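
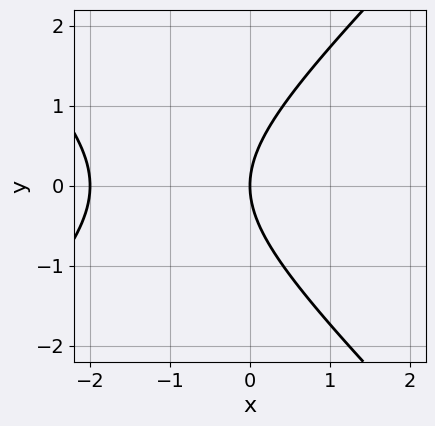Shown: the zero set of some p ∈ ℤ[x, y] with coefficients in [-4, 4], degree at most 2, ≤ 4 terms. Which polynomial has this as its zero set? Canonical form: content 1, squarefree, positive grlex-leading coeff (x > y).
x^2 - y^2 + 2*x

1. Degree: the shape is more complex than any degree-1 curve, so deg p = 2.
2. Symmetries: the y ↦ −y reflection is a symmetry, so y appears only in even powers.
3. From the axis intercepts and sections: one y-axis crossing is at y = 0; the x-axis gridline crossings are at x ∈ {-2, 0}.
4. Together with the visible shape, these determine p as stated.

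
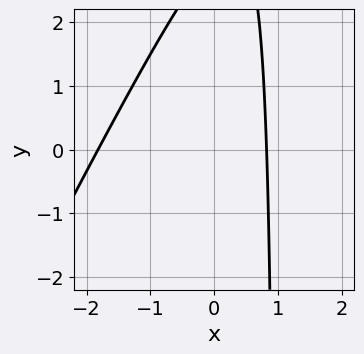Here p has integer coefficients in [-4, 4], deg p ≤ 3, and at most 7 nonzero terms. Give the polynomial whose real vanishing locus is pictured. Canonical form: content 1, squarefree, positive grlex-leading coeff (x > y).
(a) Degree: the shape is more complex than any degree-1 curve, so deg p = 2.
(b) Against the integer gridlines: it misses every integer gridline on the y-axis.
(c) These observations pin down the coefficients.

2*x^2 - x*y + 2*x + y - 3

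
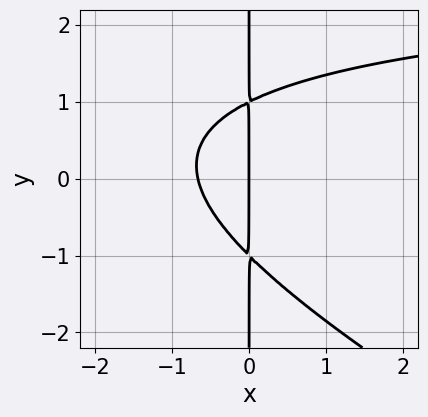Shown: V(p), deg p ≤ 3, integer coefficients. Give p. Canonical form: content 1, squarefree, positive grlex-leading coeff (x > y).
x^2*y + 2*x*y^2 - 3*x^2 - 2*x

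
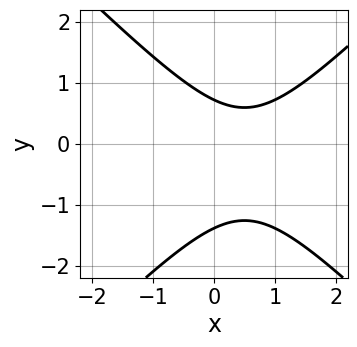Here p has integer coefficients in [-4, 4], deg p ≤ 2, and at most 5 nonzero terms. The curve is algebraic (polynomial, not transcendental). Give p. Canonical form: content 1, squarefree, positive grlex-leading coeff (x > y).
The degree is 2 — the shape is more complex than any degree-1 curve.
Against the integer gridlines: the curve avoids every integer x-axis point in the box.
Solving for integer coefficients yields p as stated.

3*x^2 - 3*y^2 - 3*x - 2*y + 3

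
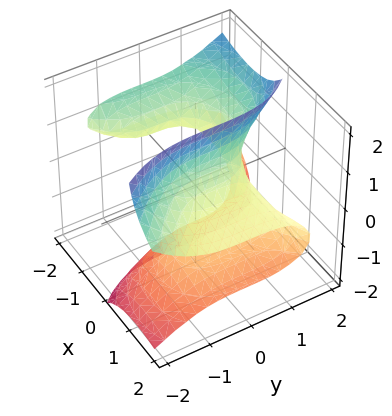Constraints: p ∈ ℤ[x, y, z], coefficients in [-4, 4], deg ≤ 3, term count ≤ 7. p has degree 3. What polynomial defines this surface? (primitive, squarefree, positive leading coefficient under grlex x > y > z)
2*x^2*z + 3*x*z^2 + y^3 - z^3 - 1

(a) deg p = 3.
(b) Against the integer gridlines: it crosses the y-axis at the gridline y = 1; one z-axis crossing is at z = -1.
(c) Matching integer coefficients to the picture gives p.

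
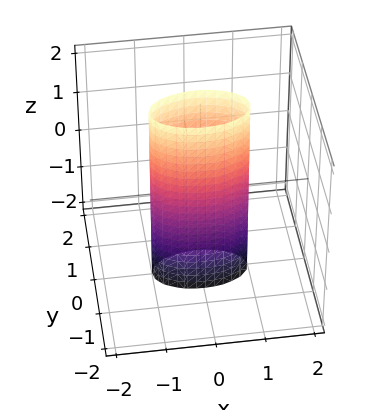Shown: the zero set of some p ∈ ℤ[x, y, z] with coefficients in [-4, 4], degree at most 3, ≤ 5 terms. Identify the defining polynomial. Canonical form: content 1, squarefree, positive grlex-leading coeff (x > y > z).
x^2 + 3*y^2 - 1

First, deg p = 2. Constant cross-section along one axis; a quadric.
Then, symmetries: mirror symmetry x ↦ −x ⇒ only even powers of x; it's symmetric under y → −y, forcing even powers of y; mirror symmetry z ↦ −z ⇒ only even powers of z.
Then, checking where it meets the axes: no z-intercept at any integer in the box; the x-axis gridline crossings are at x ∈ {-1, 1}.
Finally, putting this together gives p.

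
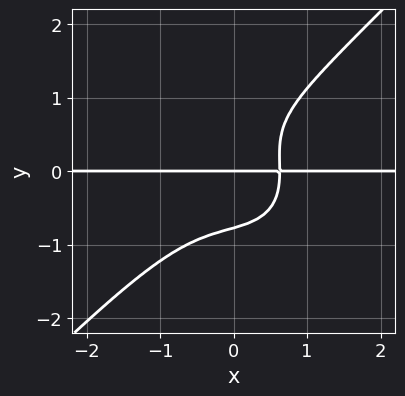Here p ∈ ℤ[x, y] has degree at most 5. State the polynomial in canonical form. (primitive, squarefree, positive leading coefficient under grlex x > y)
The degree is 4 — the shape is more complex than any degree-3 curve.
Checking where it meets the axes: every point of the x-axis in the box is on the curve; it crosses the y-axis at the gridline y = 0.
These observations pin down the coefficients.

3*x^3*y - 3*y^4 + y^3 + 2*x*y - 2*y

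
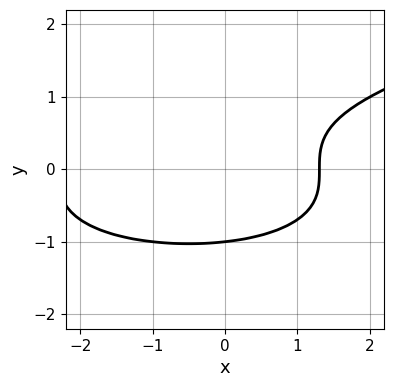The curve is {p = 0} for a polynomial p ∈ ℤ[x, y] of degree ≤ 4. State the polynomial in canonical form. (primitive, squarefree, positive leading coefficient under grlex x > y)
(a) Degree: no degree-2 curve has this shape, so deg p = 3.
(b) Against the integer gridlines: it crosses the y-axis at the gridline y = -1.
(c) These observations pin down the coefficients.

3*y^3 - x^2 - x + 3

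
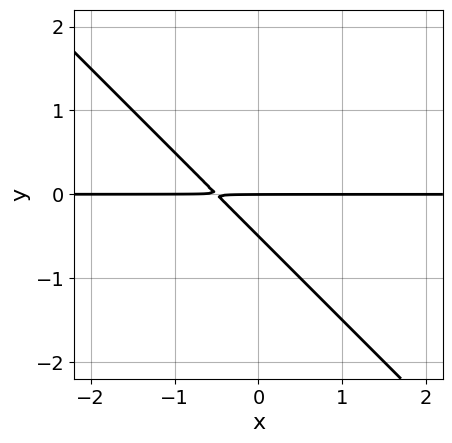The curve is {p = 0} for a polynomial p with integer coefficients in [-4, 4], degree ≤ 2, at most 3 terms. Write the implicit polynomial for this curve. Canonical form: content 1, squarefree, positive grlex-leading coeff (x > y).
deg p = 2. No degree-1 curve has this shape.
Checking where it meets the axes: every point of the x-axis in the box is on the curve; it meets the y-axis at y = 0 (among the integer gridlines).
Putting this together gives p.

2*x*y + 2*y^2 + y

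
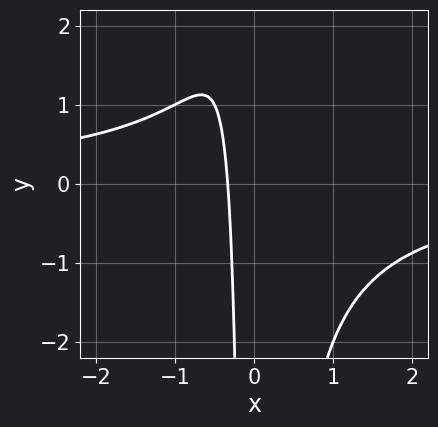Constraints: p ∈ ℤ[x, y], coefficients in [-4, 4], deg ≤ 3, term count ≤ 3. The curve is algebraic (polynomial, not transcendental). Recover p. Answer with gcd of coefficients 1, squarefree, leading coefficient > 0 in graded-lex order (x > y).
(a) Degree: the shape is more complex than any degree-2 curve, so deg p = 3.
(b) Observable constraints: it misses every integer gridline on the y-axis.
(c) The integer polynomial consistent with all of this is the stated p.

2*x^2*y + 3*x + 1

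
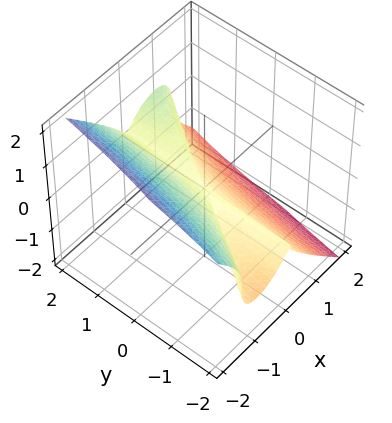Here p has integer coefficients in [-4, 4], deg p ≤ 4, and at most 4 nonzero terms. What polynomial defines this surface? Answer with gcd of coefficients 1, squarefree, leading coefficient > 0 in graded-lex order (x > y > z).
First, degree: a generic line meets the surface in up to 3 points, so deg p = 3.
Next, against the integer gridlines: it crosses the x-axis at the gridline x = 0; one z-axis crossing is at z = 0; the visible y-axis segment lies entirely on the surface.
Finally, together with the visible shape, these determine p as stated.

3*x^3 - 2*x^2*y + 3*z^3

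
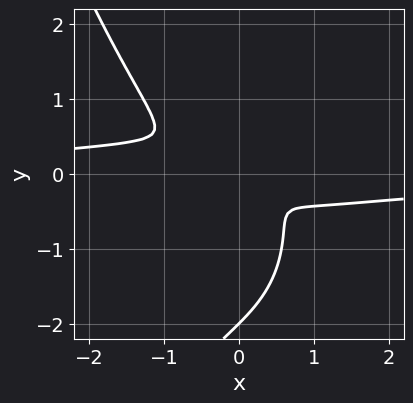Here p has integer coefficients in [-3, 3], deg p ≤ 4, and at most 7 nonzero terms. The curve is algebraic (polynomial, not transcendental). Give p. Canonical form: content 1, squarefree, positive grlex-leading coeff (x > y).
x^3*y + y^3 + x^2 + 2*x*y + 2*y^2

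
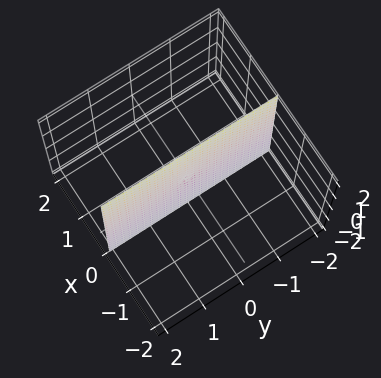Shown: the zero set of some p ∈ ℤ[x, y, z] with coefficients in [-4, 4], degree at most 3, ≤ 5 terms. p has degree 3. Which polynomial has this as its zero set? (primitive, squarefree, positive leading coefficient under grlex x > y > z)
(a) deg p = 3. No degree-2 surface has this shape.
(b) Checking where it meets the axes: every point of the y-axis in the box is on the surface; every point of the z-axis in the box is on the surface.
(c) Matching integer coefficients to the picture gives p.

2*x^3 + 3*x*y^2 + x*z^2 - x^2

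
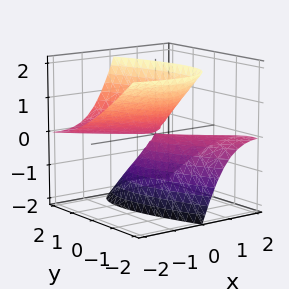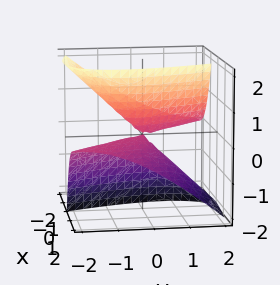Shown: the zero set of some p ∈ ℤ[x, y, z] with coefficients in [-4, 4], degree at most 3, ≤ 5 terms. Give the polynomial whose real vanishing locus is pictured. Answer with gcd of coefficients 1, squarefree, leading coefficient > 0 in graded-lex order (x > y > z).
x^2 + 2*x*y + 3*x*z + y^2 - z^2

First, I count 2 distinct pieces. They look like related sheets of one shape, so recover p as a whole.
Next, deg p = 2. A generic line meets the surface in up to 2 points.
Then, against the integer gridlines: it meets the y-axis at y = 0 (among the integer gridlines); it crosses the x-axis at the gridline x = 0; it crosses the z-axis at the gridline z = 0.
Finally, matching integer coefficients to the picture gives p.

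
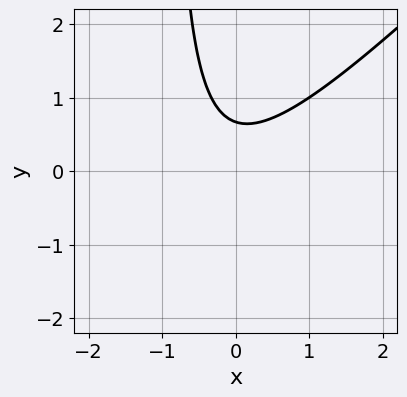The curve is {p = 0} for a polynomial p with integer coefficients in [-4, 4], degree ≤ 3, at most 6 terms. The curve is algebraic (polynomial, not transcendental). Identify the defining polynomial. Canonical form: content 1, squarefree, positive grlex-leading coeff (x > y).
deg p = 2. A generic line meets the curve in up to 2 points.
From the axis intercepts and sections: it misses every integer gridline on the x-axis.
Fitting integer coefficients to these (and the overall shape) gives p.

3*x^2 - 3*x*y + x - 3*y + 2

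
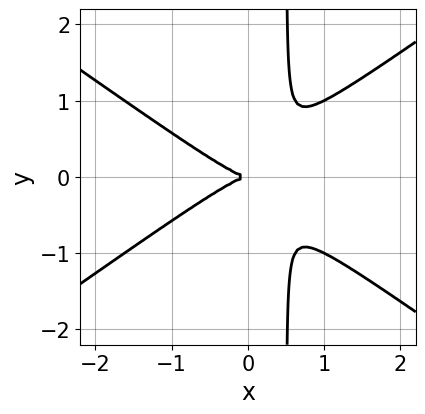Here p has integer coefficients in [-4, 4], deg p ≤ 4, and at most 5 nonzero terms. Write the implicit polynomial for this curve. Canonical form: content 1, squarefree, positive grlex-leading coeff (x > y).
x^3 - 2*x*y^2 + y^2

1. The degree is 3 — the shape is more complex than any degree-2 curve.
2. Symmetries: the y ↦ −y reflection is a symmetry, so y appears only in even powers.
3. From the visible intercepts: it crosses the x-axis at the gridline x = 0; it crosses the y-axis at the gridline y = 0.
4. Assembling these constraints gives the stated polynomial.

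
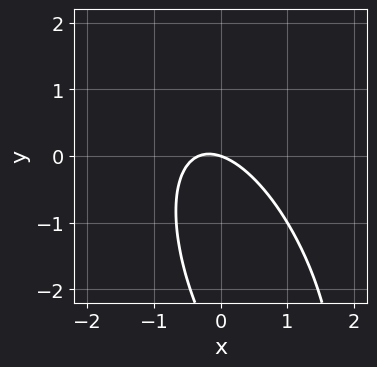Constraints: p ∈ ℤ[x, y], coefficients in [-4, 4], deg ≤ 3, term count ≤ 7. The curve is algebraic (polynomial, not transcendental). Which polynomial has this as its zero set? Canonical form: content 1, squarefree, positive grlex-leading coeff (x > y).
(a) The degree is 2 — the shape is more complex than any degree-1 curve.
(b) Against the integer gridlines: one x-axis crossing is at x = 0; it meets the y-axis at y = 0 (among the integer gridlines).
(c) Fitting integer coefficients to these (and the overall shape) gives p.

3*x^2 + 2*x*y + y^2 + x + 3*y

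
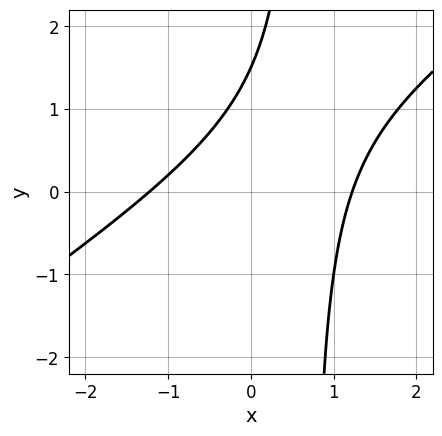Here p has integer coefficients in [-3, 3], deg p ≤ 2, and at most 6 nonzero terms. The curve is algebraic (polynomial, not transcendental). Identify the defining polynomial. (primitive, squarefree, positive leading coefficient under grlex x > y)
1. Degree: the shape is more complex than any degree-1 curve, so deg p = 2.
2. Matching integer coefficients to the picture gives p.

2*x^2 - 3*x*y + 2*y - 3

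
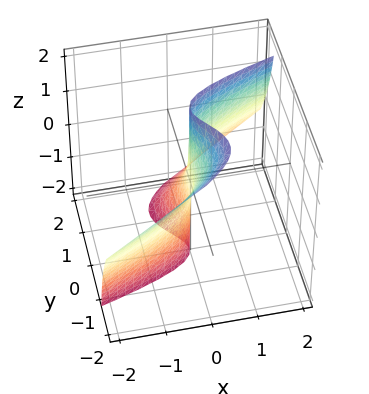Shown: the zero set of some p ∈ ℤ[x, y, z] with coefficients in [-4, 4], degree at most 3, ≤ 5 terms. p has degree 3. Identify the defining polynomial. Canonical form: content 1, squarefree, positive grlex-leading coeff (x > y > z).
x*y^2 - 2*y^3 - 2*y^2*z + 3*x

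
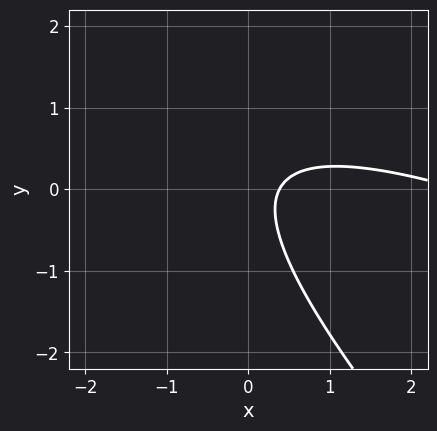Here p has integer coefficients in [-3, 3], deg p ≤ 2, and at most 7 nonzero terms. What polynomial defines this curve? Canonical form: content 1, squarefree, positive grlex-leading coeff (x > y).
x^2 + 3*x*y + 2*y^2 - 3*x + 1

(a) deg p = 2. No degree-1 curve has this shape.
(b) From the axis intercepts and sections: no y-intercept at any integer in the box.
(c) Assembling these constraints gives the stated polynomial.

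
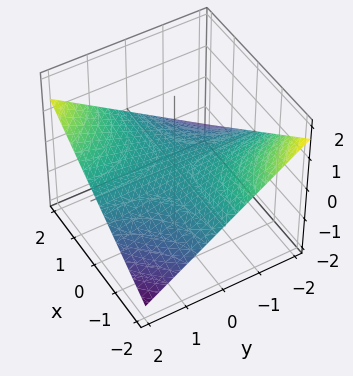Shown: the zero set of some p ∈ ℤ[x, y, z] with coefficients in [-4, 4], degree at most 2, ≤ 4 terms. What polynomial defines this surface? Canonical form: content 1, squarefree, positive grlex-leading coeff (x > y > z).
x*y - 3*z

1. deg p = 2. A hyperbolic paraboloid; a quadric.
2. Against the integer gridlines: it crosses the z-axis at the gridline z = 0; the visible x-axis segment lies entirely on the surface; every point of the y-axis in the box is on the surface.
3. These observations pin down the coefficients.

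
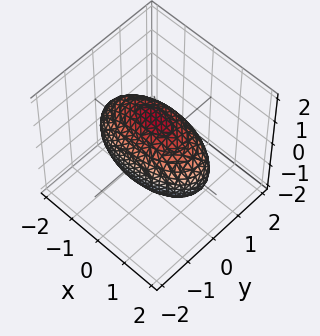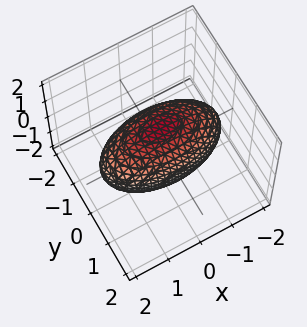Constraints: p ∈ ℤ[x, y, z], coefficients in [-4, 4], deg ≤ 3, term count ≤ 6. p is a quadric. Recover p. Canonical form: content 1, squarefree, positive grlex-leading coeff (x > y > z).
1. The degree is 2 — a closed, bounded, convex surface; a quadric.
2. Symmetries: mirror symmetry z ↦ −z ⇒ only even powers of z; the y ↦ −y reflection is a symmetry, so y appears only in even powers; mirror symmetry x ↦ −x ⇒ only even powers of x.
3. Reading off the gridlines: the y-axis gridline crossings are at y ∈ {-1, 1}.
4. Assembling these constraints gives the stated polynomial.

x^2 + 3*y^2 + 2*z^2 - 3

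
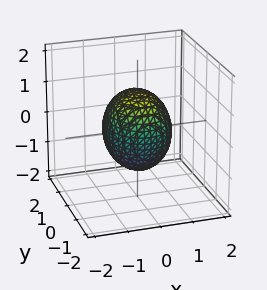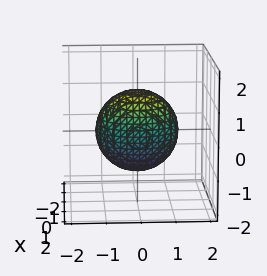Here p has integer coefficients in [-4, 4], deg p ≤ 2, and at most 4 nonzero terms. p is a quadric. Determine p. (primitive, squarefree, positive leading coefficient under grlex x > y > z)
3*x^2 + 2*y^2 + 2*z^2 - 3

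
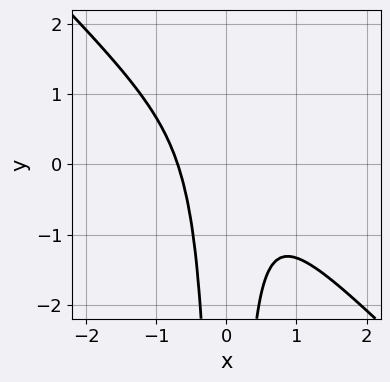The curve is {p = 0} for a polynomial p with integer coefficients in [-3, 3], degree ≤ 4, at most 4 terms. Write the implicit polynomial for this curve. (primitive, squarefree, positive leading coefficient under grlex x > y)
First, degree: the shape is more complex than any degree-2 curve, so deg p = 3.
Next, from the axis intercepts and sections: the curve avoids every integer y-axis point in the box.
Finally, assembling these constraints gives the stated polynomial.

3*x^3 + 3*x^2*y + 1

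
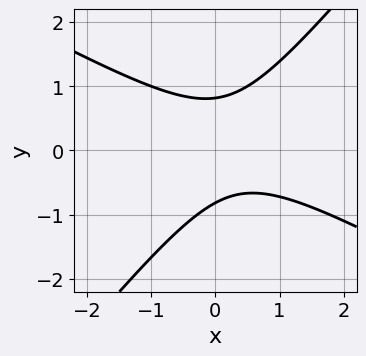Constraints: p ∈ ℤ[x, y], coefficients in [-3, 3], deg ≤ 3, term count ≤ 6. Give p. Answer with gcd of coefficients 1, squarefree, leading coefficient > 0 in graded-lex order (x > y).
1. Degree: no degree-1 curve has this shape, so deg p = 2.
2. Against the integer gridlines: the curve avoids every integer x-axis point in the box.
3. Solving for integer coefficients yields p as stated.

2*x^2 + 2*x*y - 3*y^2 - x + 2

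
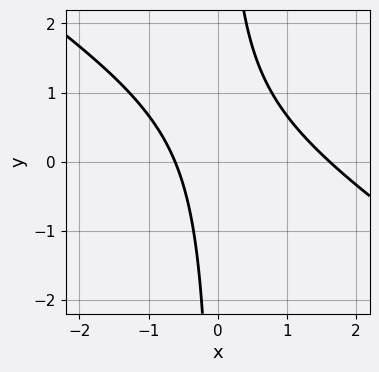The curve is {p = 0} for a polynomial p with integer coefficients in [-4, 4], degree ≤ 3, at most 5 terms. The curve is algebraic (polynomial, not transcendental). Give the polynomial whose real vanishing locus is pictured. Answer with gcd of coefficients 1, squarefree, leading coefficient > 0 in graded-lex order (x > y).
2*x^2 + 3*x*y - 2*x - 2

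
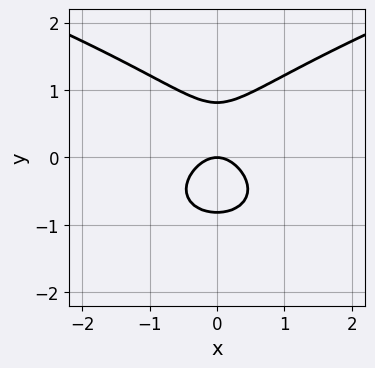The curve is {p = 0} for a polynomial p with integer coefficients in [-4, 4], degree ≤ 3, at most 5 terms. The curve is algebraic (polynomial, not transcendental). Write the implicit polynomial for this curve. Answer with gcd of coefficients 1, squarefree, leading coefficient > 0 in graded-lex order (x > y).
3*y^3 - 3*x^2 - 2*y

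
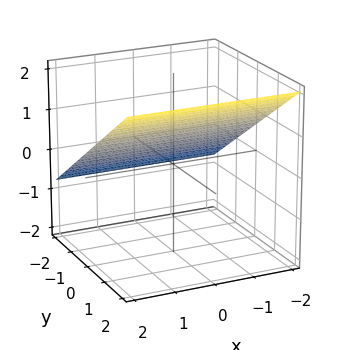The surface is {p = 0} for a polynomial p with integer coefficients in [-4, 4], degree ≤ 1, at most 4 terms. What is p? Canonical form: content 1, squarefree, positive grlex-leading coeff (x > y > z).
(a) The degree is 1 — the surface is flat (a plane).
(b) Reading off the gridlines: it meets the y-axis at y = -1 (among the integer gridlines); no x-intercept at any integer in the box.
(c) The integer polynomial consistent with all of this is the stated p.

2*y - 3*z + 2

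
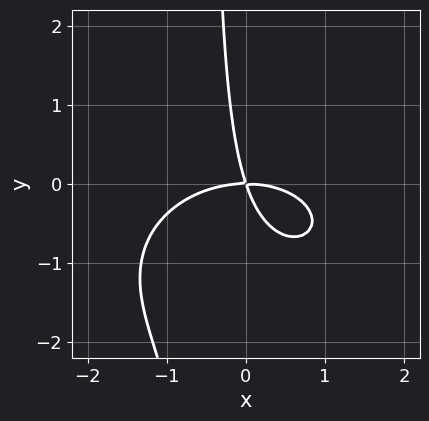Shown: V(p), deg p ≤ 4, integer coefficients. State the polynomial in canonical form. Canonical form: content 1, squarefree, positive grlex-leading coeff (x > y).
x^3 + 2*x*y^2 + 3*x*y + y^2

1. The degree is 3 — the shape is more complex than any degree-2 curve.
2. Checking where it meets the axes: one y-axis crossing is at y = 0; one x-axis crossing is at x = 0.
3. Assembling these constraints gives the stated polynomial.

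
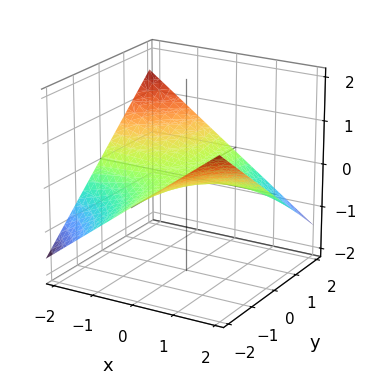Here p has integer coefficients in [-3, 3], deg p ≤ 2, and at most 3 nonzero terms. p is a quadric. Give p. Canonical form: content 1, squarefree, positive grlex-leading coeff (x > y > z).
x*y + 3*z

Degree: a saddle surface; a quadric, so deg p = 2.
From the visible intercepts: every point of the y-axis in the box is on the surface; it crosses the z-axis at the gridline z = 0.
Fitting integer coefficients to these (and the overall shape) gives p. Check: (-2, 0, 0) on the x-axis lies on the surface, and p(-2, 0, 0) = 0. ✓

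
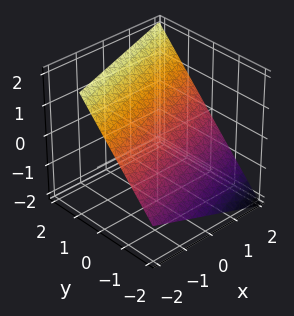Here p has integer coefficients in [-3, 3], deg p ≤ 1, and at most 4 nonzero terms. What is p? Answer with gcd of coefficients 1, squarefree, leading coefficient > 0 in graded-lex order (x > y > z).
First, degree: every cross-section is a straight line — this is a plane, so deg p = 1.
Next, from the axis intercepts and sections: it crosses the x-axis at the gridline x = 2.
Finally, solving for integer coefficients yields p as stated.

x - 3*y + 3*z - 2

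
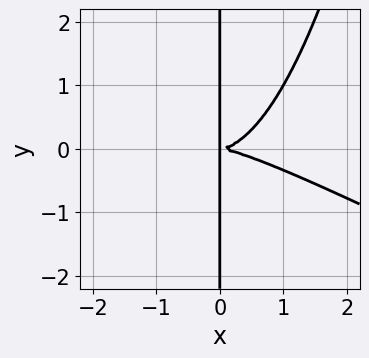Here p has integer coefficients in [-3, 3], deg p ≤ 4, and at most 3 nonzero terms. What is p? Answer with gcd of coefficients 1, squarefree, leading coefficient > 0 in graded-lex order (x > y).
deg p = 4. A generic line meets the curve in up to 4 points.
Checking where it meets the axes: every point of the y-axis in the box is on the curve.
Fitting integer coefficients to these (and the overall shape) gives p.

x^4 + 2*x^3*y - 3*x*y^2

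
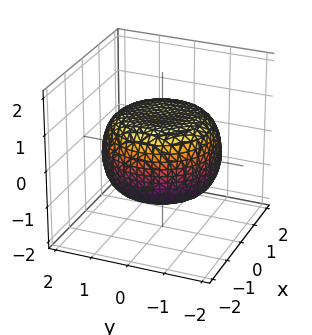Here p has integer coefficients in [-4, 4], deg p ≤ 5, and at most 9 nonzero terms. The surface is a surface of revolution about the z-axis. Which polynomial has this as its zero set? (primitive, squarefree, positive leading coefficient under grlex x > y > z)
x^4 + 2*x^2*y^2 + y^4 - x^2 - y^2 + 3*z^2 - 3

deg p = 4.
Symmetry: the z-axis is an axis of rotation, so x and y enter only as x² + y².
Reading off the gridlines: a circular section at z = 0 has radius between 1 and 2; among the integer gridlines, it crosses the z-axis at z ∈ {-1, 1}.
Matching integer coefficients to the picture gives p.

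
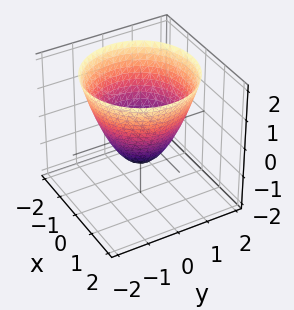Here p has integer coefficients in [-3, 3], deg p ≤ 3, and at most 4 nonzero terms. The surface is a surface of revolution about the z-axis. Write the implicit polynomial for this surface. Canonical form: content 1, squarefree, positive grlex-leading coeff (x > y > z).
x^2 + y^2 - z - 1

(a) The degree is 2 — the shape is more complex than any degree-1 surface.
(b) Symmetries: rotational symmetry about the z-axis ⇒ p depends on x, y only through x² + y².
(c) From the axis intercepts and sections: the y-axis gridline crossings are at y ∈ {-1, 1}; the x-axis gridline crossings are at x ∈ {-1, 1}.
(d) Fitting integer coefficients to these (and the overall shape) gives p.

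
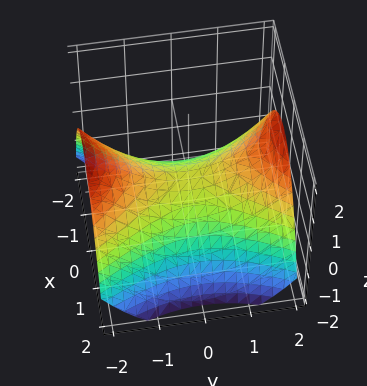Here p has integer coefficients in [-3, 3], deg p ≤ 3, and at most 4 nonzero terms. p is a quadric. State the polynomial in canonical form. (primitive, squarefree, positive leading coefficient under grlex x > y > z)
deg p = 2. A saddle surface; a quadric.
Symmetries: mirror symmetry y ↦ −y ⇒ only even powers of y; mirror symmetry x ↦ −x ⇒ only even powers of x.
From the axis intercepts and sections: it meets the z-axis at z = 0 (among the integer gridlines); it meets the y-axis at y = 0 (among the integer gridlines); it crosses the x-axis at the gridline x = 0.
The integer polynomial consistent with all of this is the stated p.

2*x^2 - y^2 + 3*z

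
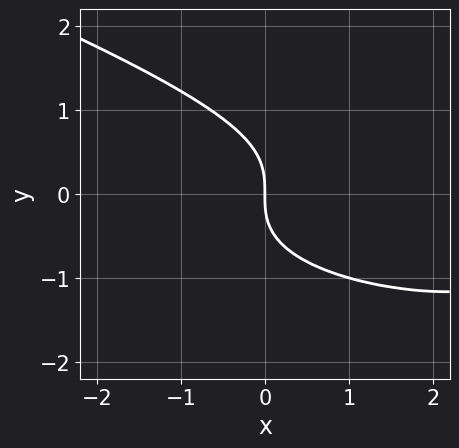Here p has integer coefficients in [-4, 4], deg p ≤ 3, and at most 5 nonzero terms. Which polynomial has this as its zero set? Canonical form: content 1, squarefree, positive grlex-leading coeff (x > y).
First, deg p = 3.
Next, reading off the gridlines: it meets the x-axis at x = 0 (among the integer gridlines); it meets the y-axis at y = 0 (among the integer gridlines).
Finally, assembling these constraints gives the stated polynomial.

x*y^2 + 3*y^3 - x^2 + 3*x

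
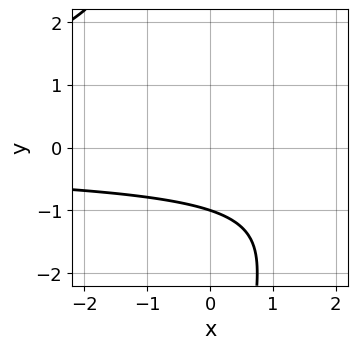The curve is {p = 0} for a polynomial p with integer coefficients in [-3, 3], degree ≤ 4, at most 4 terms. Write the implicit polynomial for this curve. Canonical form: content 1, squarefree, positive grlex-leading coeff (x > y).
x*y^2 + 3*y + 3

The degree is 3 — a generic line meets the curve in up to 3 points.
Checking where it meets the axes: it misses every integer gridline on the x-axis; it meets the y-axis at y = -1 (among the integer gridlines).
Matching integer coefficients to the picture gives p.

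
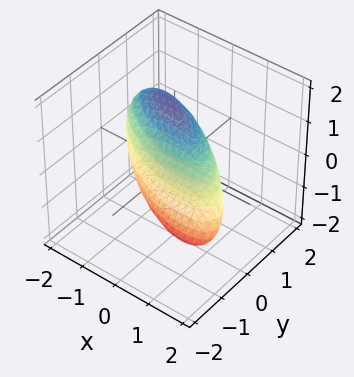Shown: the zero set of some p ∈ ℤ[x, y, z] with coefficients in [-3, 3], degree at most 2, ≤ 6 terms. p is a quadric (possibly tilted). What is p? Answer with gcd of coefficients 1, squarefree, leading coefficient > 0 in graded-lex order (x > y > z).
x^2 + 2*x*y + 3*y^2 - 3*y*z + 3*z^2 - 2

1. deg p = 2. A generic line meets the surface in up to 2 points.
2. Solving for integer coefficients yields p as stated.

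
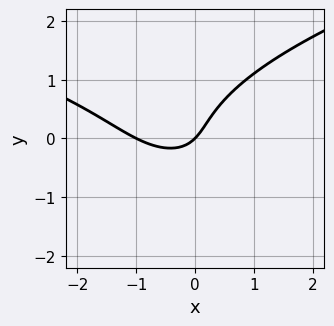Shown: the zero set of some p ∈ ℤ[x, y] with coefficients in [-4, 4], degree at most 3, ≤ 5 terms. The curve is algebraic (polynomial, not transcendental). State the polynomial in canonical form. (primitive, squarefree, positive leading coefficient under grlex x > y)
3*y^3 - 2*x^2 - 2*x*y - 2*x + 2*y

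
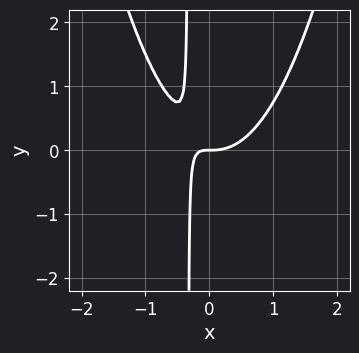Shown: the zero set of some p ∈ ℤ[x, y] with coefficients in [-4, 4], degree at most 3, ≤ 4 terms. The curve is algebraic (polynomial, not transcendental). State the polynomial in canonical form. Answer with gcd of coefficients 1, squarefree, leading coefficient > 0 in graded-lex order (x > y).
(a) deg p = 3. The shape is more complex than any degree-2 curve.
(b) Observable constraints: one y-axis crossing is at y = 0; it crosses the x-axis at the gridline x = 0.
(c) Together with the visible shape, these determine p as stated.

3*x^3 - 3*x*y - y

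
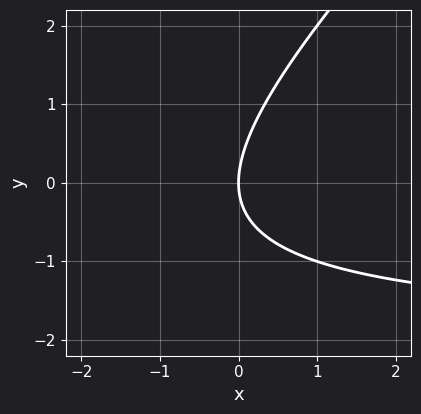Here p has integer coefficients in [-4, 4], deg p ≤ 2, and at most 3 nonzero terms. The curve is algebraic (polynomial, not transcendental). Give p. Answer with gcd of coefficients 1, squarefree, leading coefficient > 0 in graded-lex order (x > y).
(a) deg p = 2. No degree-1 curve has this shape.
(b) From the visible intercepts: one y-axis crossing is at y = 0; one x-axis crossing is at x = 0.
(c) Matching integer coefficients to the picture gives p.

x*y - y^2 + 2*x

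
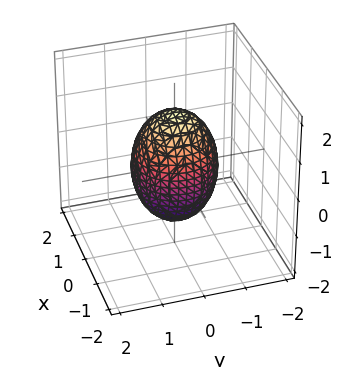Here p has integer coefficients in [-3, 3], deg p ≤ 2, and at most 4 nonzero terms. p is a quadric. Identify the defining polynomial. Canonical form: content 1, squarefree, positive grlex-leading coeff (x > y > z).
2*x^2 + 2*y^2 + z^2 - 2

deg p = 2. Bounded and convex; a quadric.
Symmetries: every cross-section ⟂ z is a circle, so x, y appear only via x² + y²; it's symmetric under z → −z, forcing even powers of z.
Observable constraints: a circular section at z = 1 has radius between 0 and 1; the y-axis gridline crossings are at y ∈ {-1, 1}.
Matching integer coefficients to the picture gives p. Check: (-1, 0, 0) on the x-axis lies on the surface, and p(-1, 0, 0) = 0. ✓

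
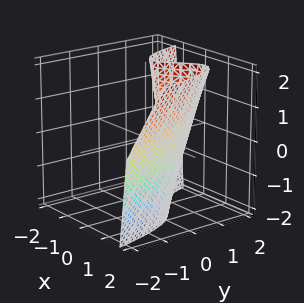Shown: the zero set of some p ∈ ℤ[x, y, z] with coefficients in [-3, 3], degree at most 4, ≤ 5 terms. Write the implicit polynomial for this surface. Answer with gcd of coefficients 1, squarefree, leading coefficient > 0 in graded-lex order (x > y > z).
(a) Degree: a generic line meets the surface in up to 3 points, so deg p = 3.
(b) Reading off the gridlines: no z-intercept at any integer in the box.
(c) Together with the visible shape, these determine p as stated.

2*x^3 - 2*x^2 - x*z + 3*y - 2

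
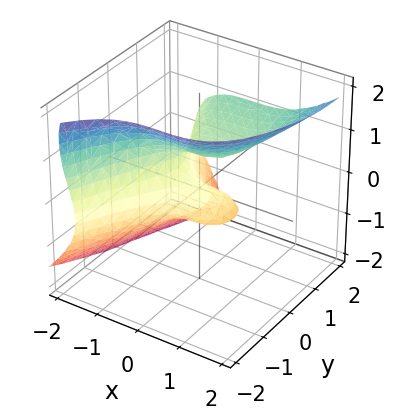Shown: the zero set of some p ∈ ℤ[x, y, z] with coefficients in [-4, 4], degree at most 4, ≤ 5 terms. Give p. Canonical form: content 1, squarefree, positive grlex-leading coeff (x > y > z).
First, deg p = 3. The shape is more complex than any degree-2 surface.
Then, against the integer gridlines: one y-axis crossing is at y = 0; it meets the z-axis at z = 0 (among the integer gridlines); it crosses the x-axis at the gridline x = 0.
Finally, fitting integer coefficients to these (and the overall shape) gives p.

3*x^3 - 3*y*z^2 - 3*z^3 + 2*y^2 + 2*z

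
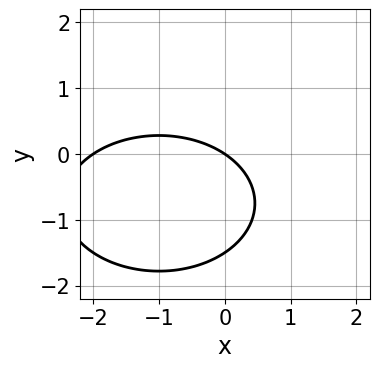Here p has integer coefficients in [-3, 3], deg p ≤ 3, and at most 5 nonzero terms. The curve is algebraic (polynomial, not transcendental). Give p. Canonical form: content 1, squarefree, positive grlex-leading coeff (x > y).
x^2 + 2*y^2 + 2*x + 3*y

(a) deg p = 2.
(b) From the axis intercepts and sections: it meets the y-axis at y = 0 (among the integer gridlines); among the integer gridlines, it crosses the x-axis at x ∈ {-2, 0}.
(c) Matching integer coefficients to the picture gives p.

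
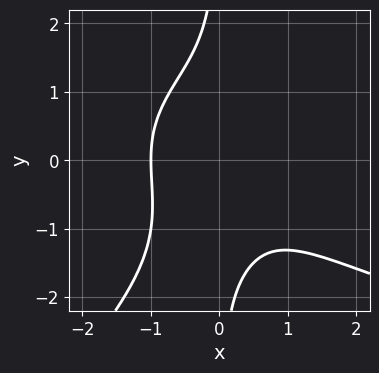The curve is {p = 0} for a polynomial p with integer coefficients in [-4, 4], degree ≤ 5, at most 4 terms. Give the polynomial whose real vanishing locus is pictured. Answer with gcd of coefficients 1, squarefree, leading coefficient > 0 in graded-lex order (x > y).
(a) Degree: the shape is more complex than any degree-3 curve, so deg p = 4.
(b) From the visible intercepts: the curve avoids every integer y-axis point in the box; it meets the x-axis at x = -1 (among the integer gridlines).
(c) Solving for integer coefficients yields p as stated.

x^2*y^2 - x*y^3 - 2*x^3 - 2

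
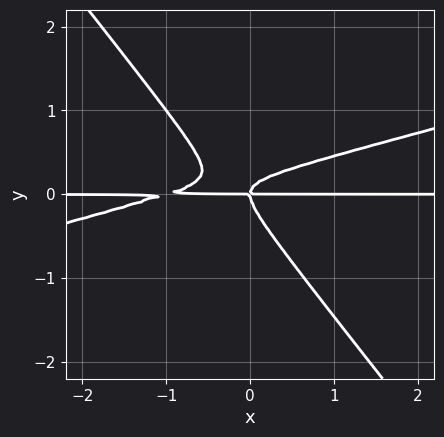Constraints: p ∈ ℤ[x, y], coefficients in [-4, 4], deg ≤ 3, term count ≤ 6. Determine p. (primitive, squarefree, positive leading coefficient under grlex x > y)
x^2*y - 3*x*y^2 - 3*y^3 + x*y

First, deg p = 3.
Next, observable constraints: the visible x-axis segment lies entirely on the curve; one y-axis crossing is at y = 0.
Finally, together with the visible shape, these determine p as stated.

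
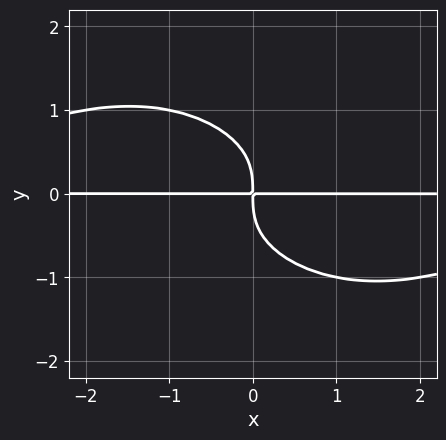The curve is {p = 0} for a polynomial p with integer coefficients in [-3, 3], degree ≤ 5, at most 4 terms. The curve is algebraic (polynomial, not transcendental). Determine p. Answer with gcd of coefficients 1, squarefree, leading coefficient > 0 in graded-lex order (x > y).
x^2*y^2 + x*y^3 + 2*y^4 + 2*x*y

1. The degree is 4 — the shape is more complex than any degree-3 curve.
2. Reading off the gridlines: the visible x-axis segment lies entirely on the curve.
3. Matching integer coefficients to the picture gives p.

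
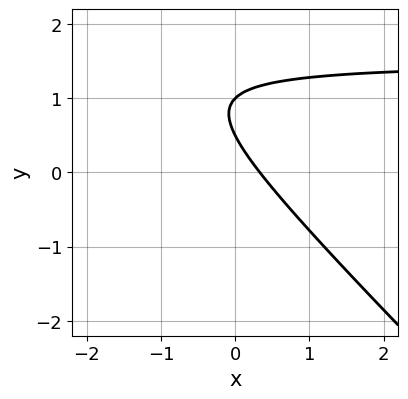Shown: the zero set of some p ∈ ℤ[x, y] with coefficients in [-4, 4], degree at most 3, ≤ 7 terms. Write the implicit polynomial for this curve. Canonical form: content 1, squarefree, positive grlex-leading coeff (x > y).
2*x*y + 2*y^2 - 3*x - 3*y + 1

First, degree: the shape is more complex than any degree-1 curve, so deg p = 2.
Then, checking where it meets the axes: one y-axis crossing is at y = 1.
Finally, the integer polynomial consistent with all of this is the stated p.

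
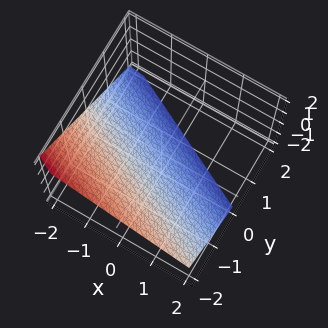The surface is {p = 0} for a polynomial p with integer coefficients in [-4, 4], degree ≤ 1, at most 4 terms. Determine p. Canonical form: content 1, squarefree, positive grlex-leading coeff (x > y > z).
1. The degree is 1 — every cross-section is a straight line — this is a plane.
2. Against the integer gridlines: it crosses the y-axis at the gridline y = -1; one x-axis crossing is at x = -2.
3. The integer polynomial consistent with all of this is the stated p. Check: (0, 0, -1) on the z-axis lies on the surface, and p(0, 0, -1) = 0. ✓

x + 2*y + 2*z + 2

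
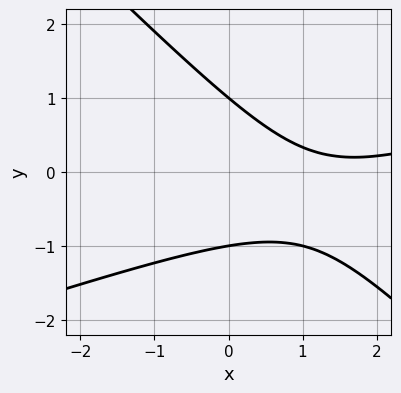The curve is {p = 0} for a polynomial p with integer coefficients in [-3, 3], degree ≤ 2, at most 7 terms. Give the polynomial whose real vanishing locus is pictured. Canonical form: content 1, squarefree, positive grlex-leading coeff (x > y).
x^2 - 2*x*y - 3*y^2 - 3*x + 3

First, degree: the shape is more complex than any degree-1 curve, so deg p = 2.
Then, from the axis intercepts and sections: it misses every integer gridline on the x-axis; among the integer gridlines, it crosses the y-axis at y ∈ {-1, 1}.
Finally, these observations pin down the coefficients.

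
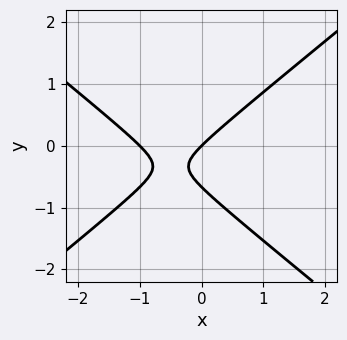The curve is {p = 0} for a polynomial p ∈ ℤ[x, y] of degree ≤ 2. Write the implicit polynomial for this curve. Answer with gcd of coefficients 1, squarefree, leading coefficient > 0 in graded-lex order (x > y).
Degree: the shape is more complex than any degree-1 curve, so deg p = 2.
From the visible intercepts: among the integer gridlines, it crosses the x-axis at x ∈ {-1, 0}; one y-axis crossing is at y = 0.
Putting this together gives p.

2*x^2 - 3*y^2 + 2*x - 2*y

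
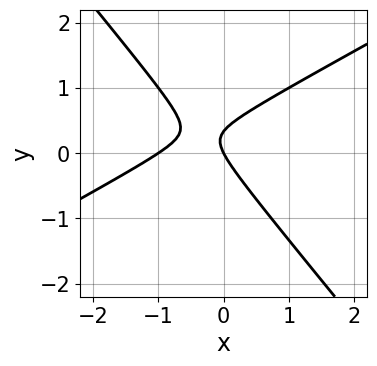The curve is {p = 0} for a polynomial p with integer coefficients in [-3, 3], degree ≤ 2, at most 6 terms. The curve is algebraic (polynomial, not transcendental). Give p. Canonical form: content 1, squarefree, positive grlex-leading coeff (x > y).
2*x^2 - 2*x*y - 3*y^2 + 2*x + y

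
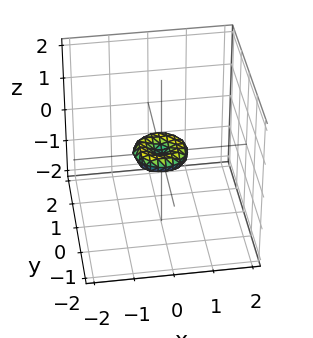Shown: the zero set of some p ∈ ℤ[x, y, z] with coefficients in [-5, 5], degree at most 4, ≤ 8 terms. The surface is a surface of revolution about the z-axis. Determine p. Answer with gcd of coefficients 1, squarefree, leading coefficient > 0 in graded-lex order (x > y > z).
2*x^4 + 4*x^2*y^2 + 2*y^4 - x^2 - y^2 + 3*z^2

First, degree: the shape is more complex than any degree-3 surface, so deg p = 4.
Then, symmetry: the z-axis is an axis of rotation, so x and y enter only as x² + y².
Then, against the integer gridlines: a circular section at z = 0 has radius between 0 and 1; one y-axis crossing is at y = 0.
Finally, putting this together gives p.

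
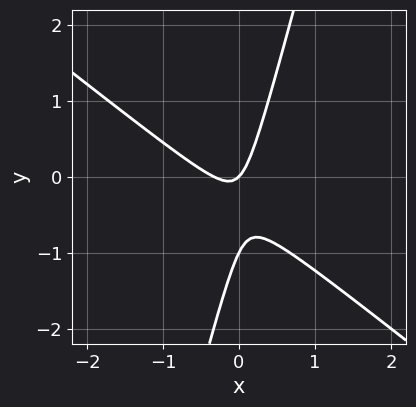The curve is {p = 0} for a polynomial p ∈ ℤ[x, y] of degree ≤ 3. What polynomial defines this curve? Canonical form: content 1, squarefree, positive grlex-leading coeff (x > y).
3*x^2 + 3*x*y - y^2 + x - y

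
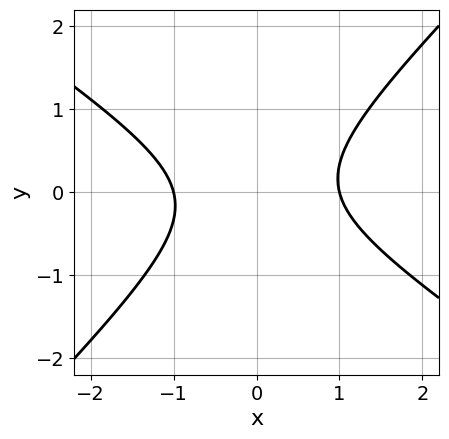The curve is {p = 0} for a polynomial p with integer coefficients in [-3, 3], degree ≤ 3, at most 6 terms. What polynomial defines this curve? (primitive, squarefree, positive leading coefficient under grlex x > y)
2*x^2 + x*y - 3*y^2 - 2

The degree is 2 — the shape is more complex than any degree-1 curve.
From the visible intercepts: no y-intercept at any integer in the box; among the integer gridlines, it crosses the x-axis at x ∈ {-1, 1}.
Putting this together gives p.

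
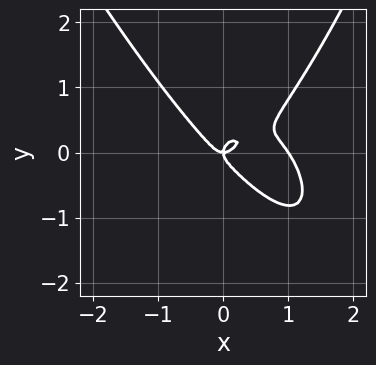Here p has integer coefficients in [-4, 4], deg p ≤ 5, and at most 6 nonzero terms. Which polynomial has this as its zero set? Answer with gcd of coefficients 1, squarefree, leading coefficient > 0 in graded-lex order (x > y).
3*x^4 + x^3*y - 3*x^3 - 3*y^3 + x*y

Degree: the shape is more complex than any degree-3 curve, so deg p = 4.
Checking where it meets the axes: the x-axis gridline crossings are at x ∈ {0, 1}; it meets the y-axis at y = 0 (among the integer gridlines).
Together with the visible shape, these determine p as stated.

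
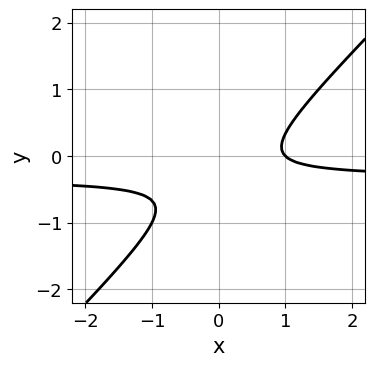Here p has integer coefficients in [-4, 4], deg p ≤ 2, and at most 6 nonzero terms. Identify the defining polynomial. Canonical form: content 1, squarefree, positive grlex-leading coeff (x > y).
3*x*y - 3*y^2 + x - 2*y - 1

(a) Degree: no degree-1 curve has this shape, so deg p = 2.
(b) Against the integer gridlines: no y-intercept at any integer in the box; it crosses the x-axis at the gridline x = 1.
(c) These observations pin down the coefficients.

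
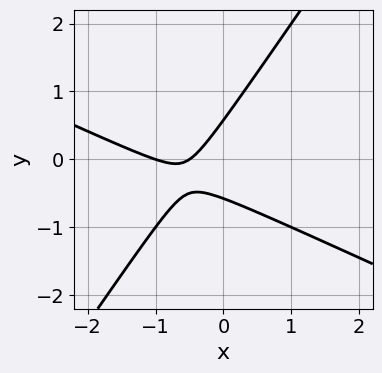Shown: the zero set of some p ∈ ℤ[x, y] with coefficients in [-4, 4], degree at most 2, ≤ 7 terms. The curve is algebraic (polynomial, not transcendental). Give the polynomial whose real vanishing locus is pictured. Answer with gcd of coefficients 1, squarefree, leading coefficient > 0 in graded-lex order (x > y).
Degree: the shape is more complex than any degree-1 curve, so deg p = 2.
Checking where it meets the axes: it crosses the x-axis at the gridline x = -1.
Fitting integer coefficients to these (and the overall shape) gives p.

2*x^2 + 3*x*y - 3*y^2 + 3*x + 1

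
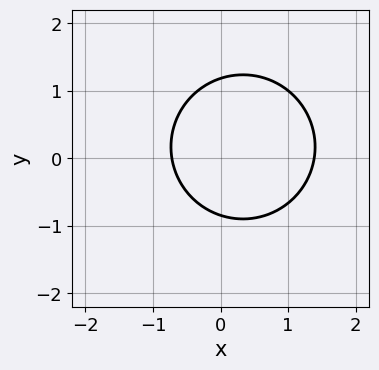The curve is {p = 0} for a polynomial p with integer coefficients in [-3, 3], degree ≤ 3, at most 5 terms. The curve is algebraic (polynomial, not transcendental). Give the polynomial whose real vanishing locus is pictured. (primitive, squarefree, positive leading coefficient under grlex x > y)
deg p = 2. No degree-1 curve has this shape.
Matching integer coefficients to the picture gives p.

3*x^2 + 3*y^2 - 2*x - y - 3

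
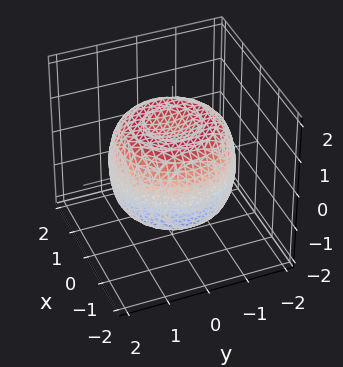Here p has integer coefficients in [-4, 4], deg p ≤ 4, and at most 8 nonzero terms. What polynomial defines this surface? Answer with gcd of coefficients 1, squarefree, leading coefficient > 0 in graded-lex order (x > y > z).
1. Degree: a generic line meets the surface in up to 4 points, so deg p = 4.
2. Symmetries: the surface is invariant under rotation about z: p = q(x² + y², z).
3. Reading off the gridlines: the z-axis gridline crossings are at z ∈ {-1, 1}; a circular section at z = -1 has radius between 1 and 2.
4. Putting this together gives p.

2*x^4 + 4*x^2*y^2 + 2*y^4 - 3*x^2 - 3*y^2 + 3*z^2 - 3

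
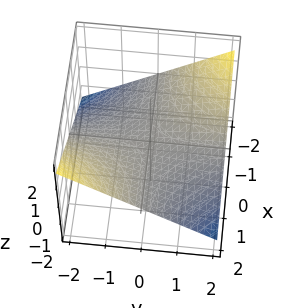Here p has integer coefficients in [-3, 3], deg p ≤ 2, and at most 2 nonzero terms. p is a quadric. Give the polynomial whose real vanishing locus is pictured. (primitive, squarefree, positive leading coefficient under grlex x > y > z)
x*y + 3*z

(a) Degree: a hyperbolic paraboloid; a quadric, so deg p = 2.
(b) Observable constraints: the visible y-axis segment lies entirely on the surface; the visible x-axis segment lies entirely on the surface.
(c) These observations pin down the coefficients.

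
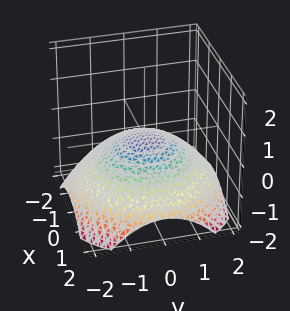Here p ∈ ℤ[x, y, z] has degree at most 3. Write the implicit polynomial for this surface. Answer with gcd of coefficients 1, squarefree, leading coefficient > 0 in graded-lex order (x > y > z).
x^2 + y^2 + 3*z

First, deg p = 2.
Then, symmetry: the z-axis is an axis of rotation, so x and y enter only as x² + y².
Next, checking where it meets the axes: a circular section at z = -1 has radius between 1 and 2; one z-axis crossing is at z = 0.
Finally, assembling these constraints gives the stated polynomial.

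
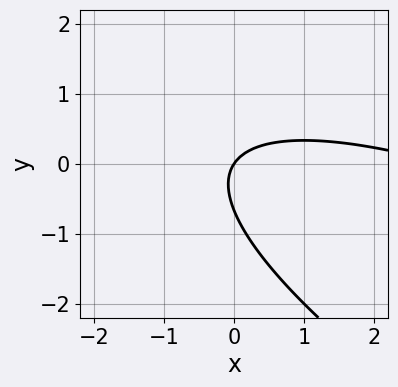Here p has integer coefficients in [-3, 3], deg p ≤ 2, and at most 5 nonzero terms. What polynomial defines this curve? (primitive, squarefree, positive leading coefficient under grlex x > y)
(a) Degree: the shape is more complex than any degree-1 curve, so deg p = 2.
(b) Against the integer gridlines: one x-axis crossing is at x = 0; it crosses the y-axis at the gridline y = 0.
(c) These observations pin down the coefficients.

x^2 + 3*x*y + 3*y^2 - 3*x + 2*y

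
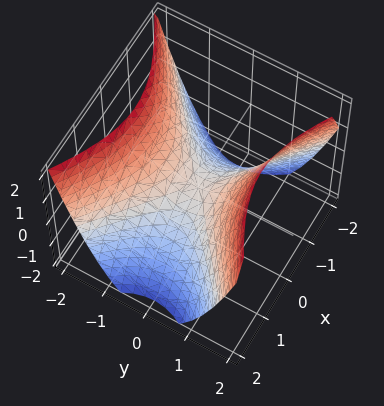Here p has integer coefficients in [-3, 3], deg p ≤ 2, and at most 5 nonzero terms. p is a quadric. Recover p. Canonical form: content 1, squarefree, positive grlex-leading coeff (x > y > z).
First, degree: a hyperbolic paraboloid; a quadric, so deg p = 2.
Next, symmetries: mirror symmetry x ↦ −x ⇒ only even powers of x; the y ↦ −y reflection is a symmetry, so y appears only in even powers.
Next, observable constraints: one y-axis crossing is at y = 0; it meets the z-axis at z = 0 (among the integer gridlines); one x-axis crossing is at x = 0.
Finally, together with the visible shape, these determine p as stated.

2*x^2 - 3*y^2 + 3*z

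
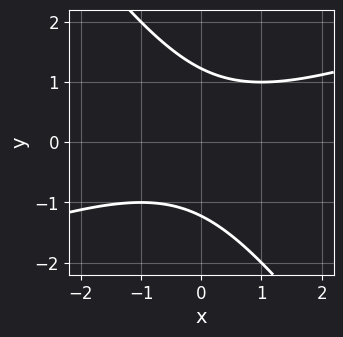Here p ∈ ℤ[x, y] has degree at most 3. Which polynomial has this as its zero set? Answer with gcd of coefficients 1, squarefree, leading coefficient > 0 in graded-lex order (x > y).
deg p = 2. No degree-1 curve has this shape.
Against the integer gridlines: it misses every integer gridline on the x-axis.
Solving for integer coefficients yields p as stated.

x^2 - 2*x*y - 2*y^2 + 3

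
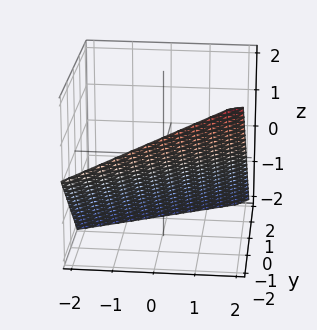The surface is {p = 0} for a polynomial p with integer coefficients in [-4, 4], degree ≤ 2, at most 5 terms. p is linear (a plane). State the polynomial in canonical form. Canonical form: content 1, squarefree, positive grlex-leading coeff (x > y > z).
First, deg p = 1. Every cross-section is a straight line — this is a plane.
Then, from the axis intercepts and sections: one x-axis crossing is at x = 2; it meets the z-axis at z = -1 (among the integer gridlines).
Finally, the integer polynomial consistent with all of this is the stated p. Check: (0, -1, 0) on the y-axis lies on the surface, and p(0, -1, 0) = 0. ✓

x - 2*y - 2*z - 2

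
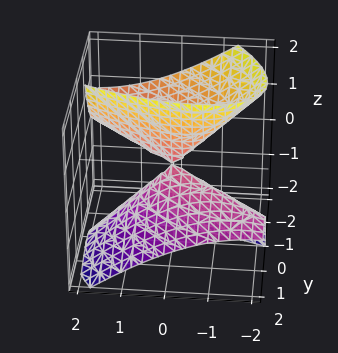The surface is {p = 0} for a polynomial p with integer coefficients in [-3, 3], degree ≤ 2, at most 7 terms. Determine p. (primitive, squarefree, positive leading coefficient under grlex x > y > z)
x^2 + 2*x*y + 2*y^2 + 3*y*z - z^2

The picture has 2 separate pieces. They look like related sheets of one shape, so recover p as a whole.
Degree: the shape is more complex than any degree-1 surface, so deg p = 2.
Observable constraints: it crosses the y-axis at the gridline y = 0; it crosses the x-axis at the gridline x = 0; one z-axis crossing is at z = 0.
Together with the visible shape, these determine p as stated.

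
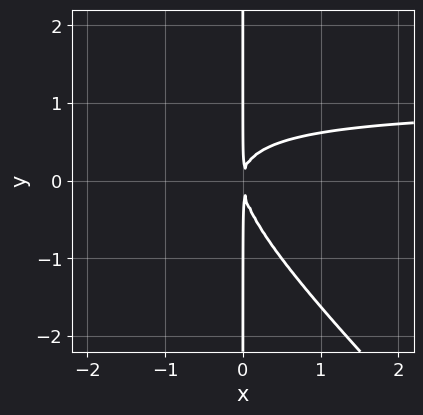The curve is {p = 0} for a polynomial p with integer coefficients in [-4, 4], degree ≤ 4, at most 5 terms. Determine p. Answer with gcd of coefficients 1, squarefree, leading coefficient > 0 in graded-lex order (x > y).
The degree is 3 — a generic line meets the curve in up to 3 points.
Against the integer gridlines: every point of the y-axis in the box is on the curve.
Solving for integer coefficients yields p as stated.

x^2*y + x*y^2 - x^2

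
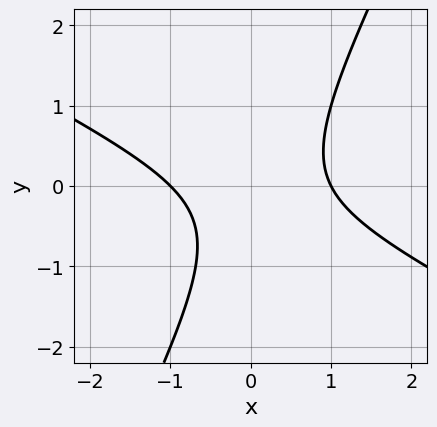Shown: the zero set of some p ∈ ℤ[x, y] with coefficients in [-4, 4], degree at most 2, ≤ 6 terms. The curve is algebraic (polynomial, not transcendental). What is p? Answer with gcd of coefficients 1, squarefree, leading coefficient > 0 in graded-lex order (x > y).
2*x^2 + 3*x*y - 2*y^2 - y - 2

The degree is 2 — no degree-1 curve has this shape.
Reading off the gridlines: it misses every integer gridline on the y-axis; among the integer gridlines, it crosses the x-axis at x ∈ {-1, 1}.
Putting this together gives p.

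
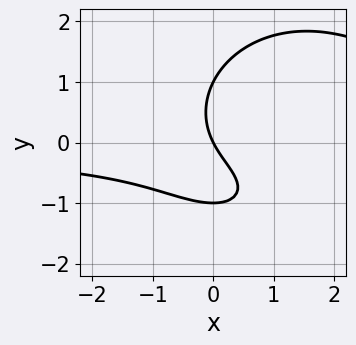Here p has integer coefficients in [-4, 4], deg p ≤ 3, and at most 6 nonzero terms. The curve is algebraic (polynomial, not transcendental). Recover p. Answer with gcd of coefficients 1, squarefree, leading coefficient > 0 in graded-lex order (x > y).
The degree is 3 — no degree-2 curve has this shape.
Reading off the gridlines: among the integer gridlines, it crosses the y-axis at y ∈ {-1, 0, 1}; one x-axis crossing is at x = 0.
Assembling these constraints gives the stated polynomial.

x^2*y + y^3 - 2*x*y - 2*x - y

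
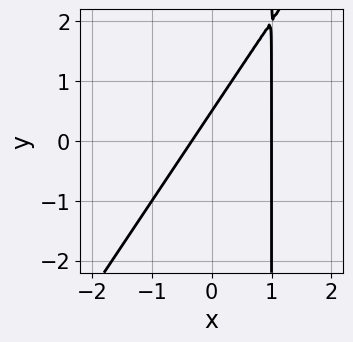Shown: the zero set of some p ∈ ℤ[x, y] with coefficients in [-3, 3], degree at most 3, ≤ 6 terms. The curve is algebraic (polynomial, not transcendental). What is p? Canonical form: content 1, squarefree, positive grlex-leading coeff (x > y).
(a) Degree: no degree-1 curve has this shape, so deg p = 2.
(b) From the visible intercepts: one x-axis crossing is at x = 1.
(c) Together with the visible shape, these determine p as stated.

3*x^2 - 2*x*y - 2*x + 2*y - 1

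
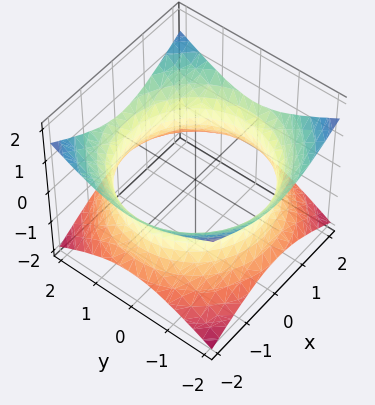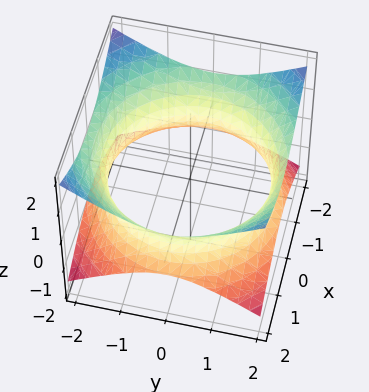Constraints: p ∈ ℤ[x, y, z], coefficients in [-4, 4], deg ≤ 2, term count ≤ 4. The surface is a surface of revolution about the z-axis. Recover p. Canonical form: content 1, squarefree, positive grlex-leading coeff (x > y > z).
(a) deg p = 2. A generic line meets the surface in up to 2 points.
(b) Symmetries: the surface is invariant under rotation about z: p = q(x² + y², z).
(c) From the axis intercepts and sections: it misses every integer gridline on the z-axis; a circular section at z = 0 has radius between 1 and 2.
(d) Matching integer coefficients to the picture gives p.

x^2 + y^2 - 2*z^2 - 3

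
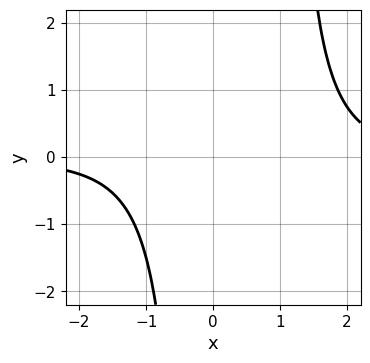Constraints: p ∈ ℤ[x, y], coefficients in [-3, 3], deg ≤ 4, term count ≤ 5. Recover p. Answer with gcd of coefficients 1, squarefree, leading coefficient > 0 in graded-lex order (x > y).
First, degree: a generic line meets the curve in up to 4 points, so deg p = 4.
Next, observable constraints: it misses every integer gridline on the y-axis; it misses every integer gridline on the x-axis.
Finally, these observations pin down the coefficients.

x^3*y - x^2*y - 3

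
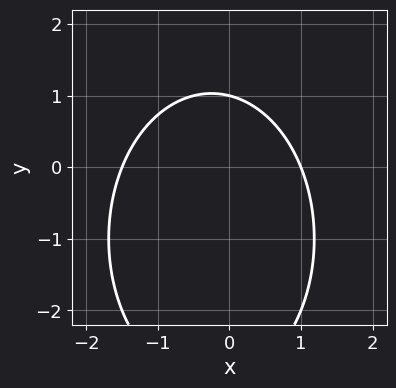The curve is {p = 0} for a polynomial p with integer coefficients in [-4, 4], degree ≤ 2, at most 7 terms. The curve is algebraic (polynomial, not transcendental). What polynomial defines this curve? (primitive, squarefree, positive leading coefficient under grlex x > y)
2*x^2 + y^2 + x + 2*y - 3

(a) deg p = 2.
(b) From the axis intercepts and sections: it crosses the y-axis at the gridline y = 1; one x-axis crossing is at x = 1.
(c) Assembling these constraints gives the stated polynomial.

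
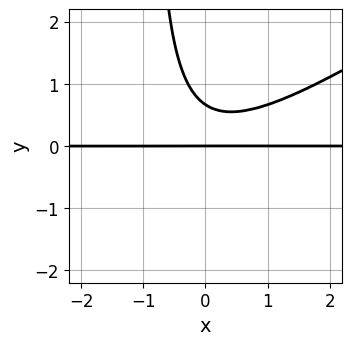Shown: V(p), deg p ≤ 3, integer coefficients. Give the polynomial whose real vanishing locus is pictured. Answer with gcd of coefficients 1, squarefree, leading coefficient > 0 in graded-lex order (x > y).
First, the degree is 3 — no degree-2 curve has this shape.
Next, against the integer gridlines: it meets the y-axis at y = 0 (among the integer gridlines); the visible x-axis segment lies entirely on the curve.
Finally, solving for integer coefficients yields p as stated.

2*x^2*y - 3*x*y^2 - 3*y^2 + 2*y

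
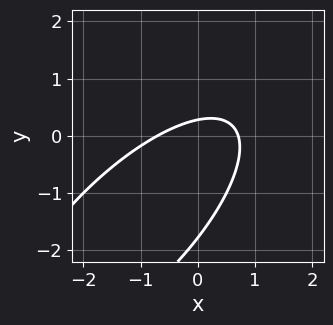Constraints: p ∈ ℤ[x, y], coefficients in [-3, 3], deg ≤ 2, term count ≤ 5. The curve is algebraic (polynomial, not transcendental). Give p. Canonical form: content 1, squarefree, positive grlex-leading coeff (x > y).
1. Degree: the shape is more complex than any degree-1 curve, so deg p = 2.
2. Solving for integer coefficients yields p as stated.

2*x^2 - 3*x*y + 2*y^2 + 3*y - 1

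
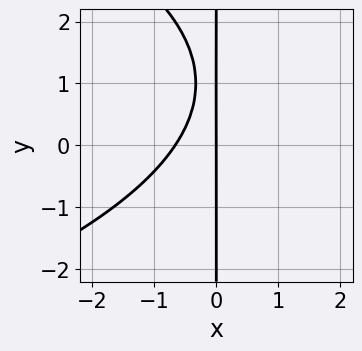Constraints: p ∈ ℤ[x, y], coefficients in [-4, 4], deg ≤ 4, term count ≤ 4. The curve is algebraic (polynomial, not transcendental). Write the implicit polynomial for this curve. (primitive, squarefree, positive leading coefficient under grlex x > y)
First, the degree is 3 — no degree-2 curve has this shape.
Next, from the axis intercepts and sections: every point of the y-axis in the box is on the curve; one x-axis crossing is at x = 0.
Finally, fitting integer coefficients to these (and the overall shape) gives p.

x*y^2 + 3*x^2 - 2*x*y + 2*x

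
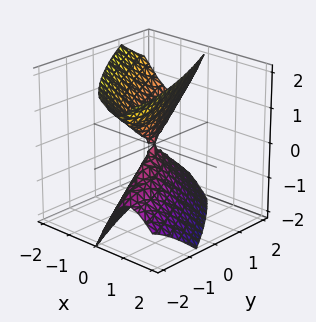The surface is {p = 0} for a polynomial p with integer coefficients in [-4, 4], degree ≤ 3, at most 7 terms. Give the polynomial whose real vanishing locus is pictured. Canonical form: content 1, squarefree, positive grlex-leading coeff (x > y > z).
3*x^2 + 3*x*y + x*z + y^2 - z^2

There are 2 components.
The degree is 2 — a generic line meets the surface in up to 2 points.
Checking where it meets the axes: one x-axis crossing is at x = 0; it meets the z-axis at z = 0 (among the integer gridlines).
The integer polynomial consistent with all of this is the stated p.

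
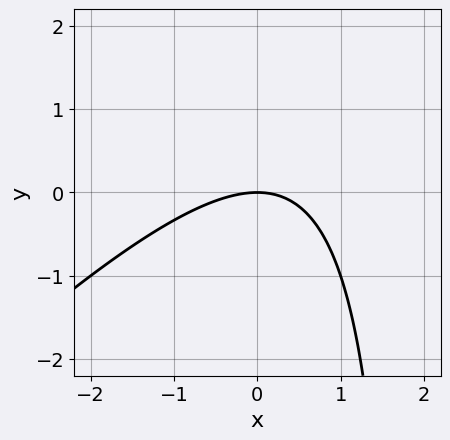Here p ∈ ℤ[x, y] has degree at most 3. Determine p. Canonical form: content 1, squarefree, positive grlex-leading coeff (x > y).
x^2 - x*y + 2*y

1. deg p = 2. A generic line meets the curve in up to 2 points.
2. From the visible intercepts: one x-axis crossing is at x = 0; it meets the y-axis at y = 0 (among the integer gridlines).
3. Matching integer coefficients to the picture gives p.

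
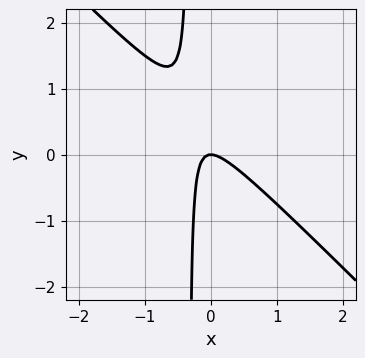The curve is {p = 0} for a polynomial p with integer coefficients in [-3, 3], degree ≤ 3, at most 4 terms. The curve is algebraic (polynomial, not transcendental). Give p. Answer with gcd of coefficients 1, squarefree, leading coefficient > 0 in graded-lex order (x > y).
The degree is 2 — no degree-1 curve has this shape.
Checking where it meets the axes: it meets the y-axis at y = 0 (among the integer gridlines); one x-axis crossing is at x = 0.
The integer polynomial consistent with all of this is the stated p.

3*x^2 + 3*x*y + y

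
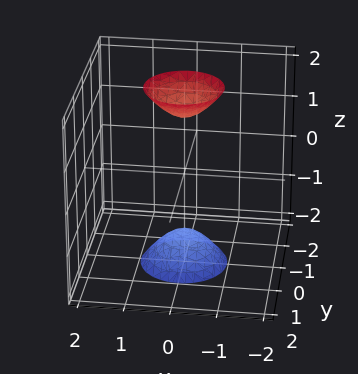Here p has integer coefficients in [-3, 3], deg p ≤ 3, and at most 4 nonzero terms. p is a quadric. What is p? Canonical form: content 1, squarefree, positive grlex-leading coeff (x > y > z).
1. I count 2 distinct pieces. Treating them together as one polynomial.
2. The degree is 2 — two sheets facing apart; a quadric.
3. Symmetry: every cross-section ⟂ z is a circle, so x, y appear only via x² + y²; mirror symmetry z ↦ −z ⇒ only even powers of z.
4. Against the integer gridlines: it misses every integer gridline on the x-axis; no y-intercept at any integer in the box.
5. The integer polynomial consistent with all of this is the stated p.

3*x^2 + 3*y^2 - z^2 + 2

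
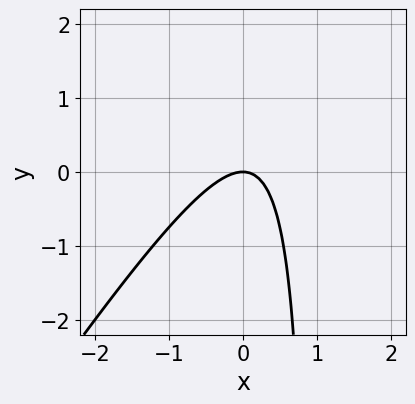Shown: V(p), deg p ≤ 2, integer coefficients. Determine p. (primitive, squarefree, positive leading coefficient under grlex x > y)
3*x^2 - 2*x*y + 2*y

Degree: the shape is more complex than any degree-1 curve, so deg p = 2.
Observable constraints: one y-axis crossing is at y = 0; it meets the x-axis at x = 0 (among the integer gridlines).
Solving for integer coefficients yields p as stated.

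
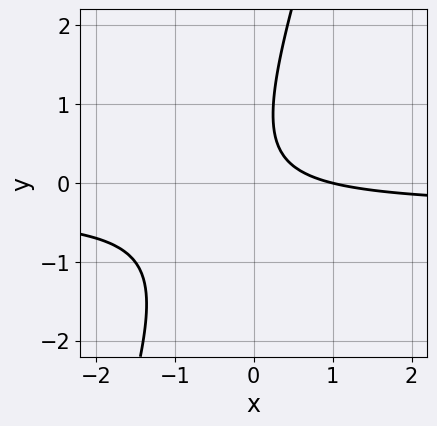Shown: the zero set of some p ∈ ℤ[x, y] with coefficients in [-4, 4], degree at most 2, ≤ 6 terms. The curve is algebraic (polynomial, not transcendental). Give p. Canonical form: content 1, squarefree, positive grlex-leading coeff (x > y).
deg p = 2.
Checking where it meets the axes: one x-axis crossing is at x = 1; it misses every integer gridline on the y-axis.
These observations pin down the coefficients.

3*x*y - y^2 + x + y - 1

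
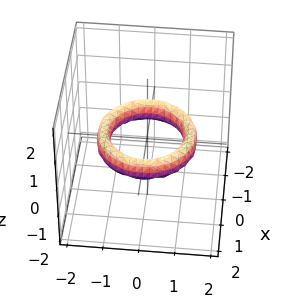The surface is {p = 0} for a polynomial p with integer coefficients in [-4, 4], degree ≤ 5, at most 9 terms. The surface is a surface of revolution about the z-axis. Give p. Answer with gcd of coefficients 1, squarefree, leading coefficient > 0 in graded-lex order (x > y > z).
(a) deg p = 4. A generic line meets the surface in up to 4 points.
(b) Symmetries: the z-axis is an axis of rotation, so x and y enter only as x² + y².
(c) From the visible intercepts: the x-axis gridline crossings are at x ∈ {-1, 1}; a circular section at z = 0 has radius exactly 1.
(d) Together with the visible shape, these determine p as stated. Check: (0, -1, 0) on the y-axis lies on the surface, and p(0, -1, 0) = 0. ✓

x^4 + 2*x^2*y^2 + y^4 - 3*x^2 - 3*y^2 + 2*z^2 + 2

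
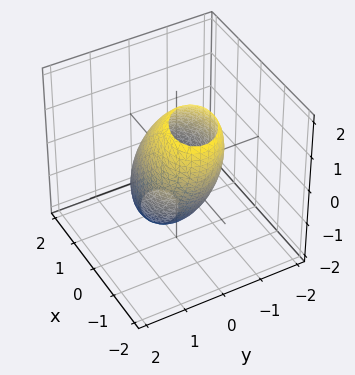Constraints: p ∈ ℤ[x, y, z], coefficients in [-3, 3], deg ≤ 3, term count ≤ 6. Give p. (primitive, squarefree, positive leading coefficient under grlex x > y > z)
Degree: the shape is more complex than any degree-1 surface, so deg p = 2.
Reading off the gridlines: among the integer gridlines, it crosses the y-axis at y ∈ {-1, 1}.
Fitting integer coefficients to these (and the overall shape) gives p.

2*x^2 + x*y + 2*x*z + 3*y^2 + z^2 - 3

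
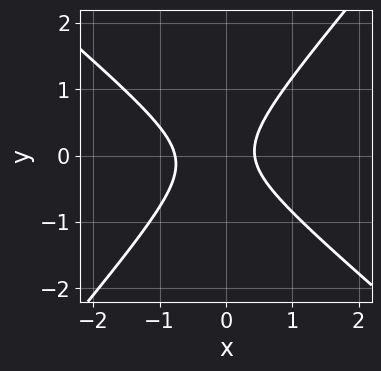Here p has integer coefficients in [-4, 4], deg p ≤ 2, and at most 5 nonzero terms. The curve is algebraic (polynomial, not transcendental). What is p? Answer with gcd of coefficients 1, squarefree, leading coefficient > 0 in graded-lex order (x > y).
1. The degree is 2 — a generic line meets the curve in up to 2 points.
2. Observable constraints: no y-intercept at any integer in the box.
3. Solving for integer coefficients yields p as stated.

3*x^2 + x*y - 3*y^2 + x - 1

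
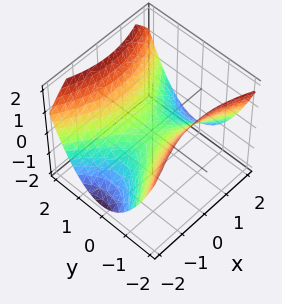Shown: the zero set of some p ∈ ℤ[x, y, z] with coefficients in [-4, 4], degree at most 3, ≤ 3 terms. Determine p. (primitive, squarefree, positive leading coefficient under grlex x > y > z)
First, the degree is 2 — a saddle surface; a quadric.
Then, symmetries: it's symmetric under x → −x, forcing even powers of x; mirror symmetry y ↦ −y ⇒ only even powers of y.
Next, checking where it meets the axes: it meets the z-axis at z = 0 (among the integer gridlines); one x-axis crossing is at x = 0.
Finally, assembling these constraints gives the stated polynomial.

x^2 - 2*y^2 + 3*z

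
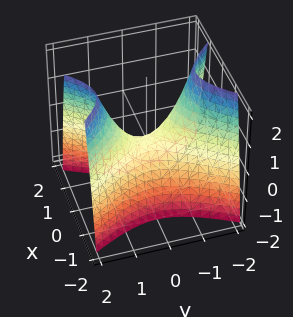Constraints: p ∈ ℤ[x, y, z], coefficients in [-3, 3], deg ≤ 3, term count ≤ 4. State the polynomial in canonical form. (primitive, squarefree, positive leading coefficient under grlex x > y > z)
1. deg p = 2.
2. Symmetries: mirror symmetry x ↦ −x ⇒ only even powers of x; it's symmetric under y → −y, forcing even powers of y.
3. Observable constraints: it crosses the z-axis at the gridline z = 0; it meets the x-axis at x = 0 (among the integer gridlines).
4. Solving for integer coefficients yields p as stated.

2*x^2 - y^2 + z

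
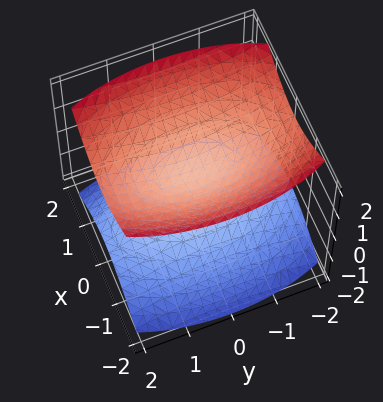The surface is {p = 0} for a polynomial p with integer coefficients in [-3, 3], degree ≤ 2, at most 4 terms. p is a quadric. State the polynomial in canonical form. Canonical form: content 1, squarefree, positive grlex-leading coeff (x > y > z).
3*x^2 + y^2 - 3*z^2 + 1

The picture has 2 separate pieces.
deg p = 2.
Symmetries: the x ↦ −x reflection is a symmetry, so x appears only in even powers; mirror symmetry z ↦ −z ⇒ only even powers of z; it's symmetric under y → −y, forcing even powers of y.
Reading off the gridlines: no y-intercept at any integer in the box; it misses every integer gridline on the x-axis.
These observations pin down the coefficients.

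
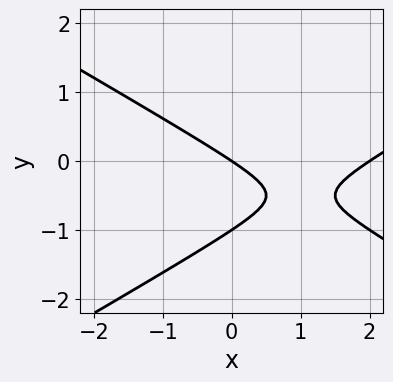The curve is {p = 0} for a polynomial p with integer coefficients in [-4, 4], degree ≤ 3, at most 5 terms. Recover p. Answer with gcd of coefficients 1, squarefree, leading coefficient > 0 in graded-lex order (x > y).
1. Degree: no degree-1 curve has this shape, so deg p = 2.
2. Reading off the gridlines: among the integer gridlines, it crosses the y-axis at y ∈ {-1, 0}; the x-axis gridline crossings are at x ∈ {0, 2}.
3. Solving for integer coefficients yields p as stated.

x^2 - 3*y^2 - 2*x - 3*y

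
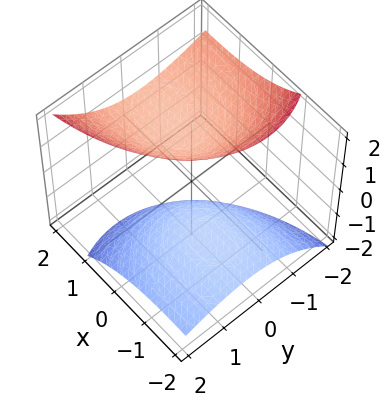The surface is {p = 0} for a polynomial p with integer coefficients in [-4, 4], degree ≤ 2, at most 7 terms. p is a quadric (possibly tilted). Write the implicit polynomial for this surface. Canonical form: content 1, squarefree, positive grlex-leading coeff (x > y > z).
(a) I count 2 distinct pieces. Treating them together as one polynomial.
(b) Degree: the shape is more complex than any degree-1 surface, so deg p = 2.
(c) From the axis intercepts and sections: the surface avoids every integer y-axis point in the box; the surface avoids every integer x-axis point in the box; among the integer gridlines, it crosses the z-axis at z ∈ {-1, 1}.
(d) Putting this together gives p.

x^2 - 3*x*z + 2*y^2 + 2*y*z - 2*z^2 + 2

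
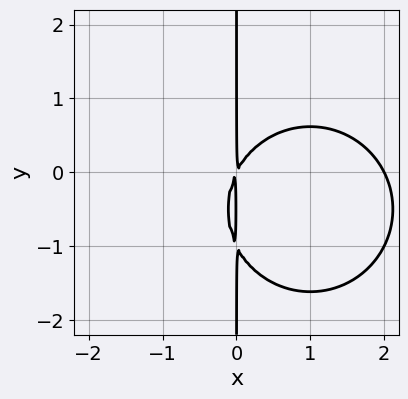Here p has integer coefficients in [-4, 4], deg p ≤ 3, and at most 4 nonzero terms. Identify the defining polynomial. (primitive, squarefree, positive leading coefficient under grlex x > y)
x^3 + x*y^2 - 2*x^2 + x*y

1. deg p = 3. No degree-2 curve has this shape.
2. Against the integer gridlines: it meets the x-axis at x = 2 (among the integer gridlines); every point of the y-axis in the box is on the curve.
3. Together with the visible shape, these determine p as stated.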